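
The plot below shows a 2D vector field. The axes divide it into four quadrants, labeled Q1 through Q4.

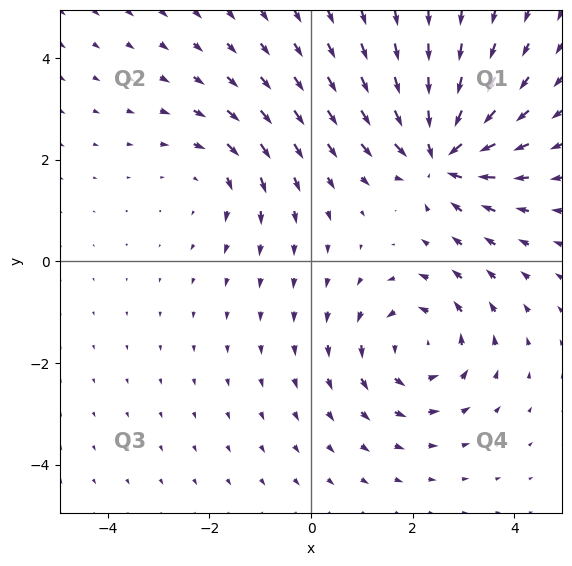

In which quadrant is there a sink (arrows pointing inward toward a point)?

The sink sits at approximately (2.5, 2.1), which lies in quadrant Q1. The divergence there is about -6, negative as expected for a sink.

Q1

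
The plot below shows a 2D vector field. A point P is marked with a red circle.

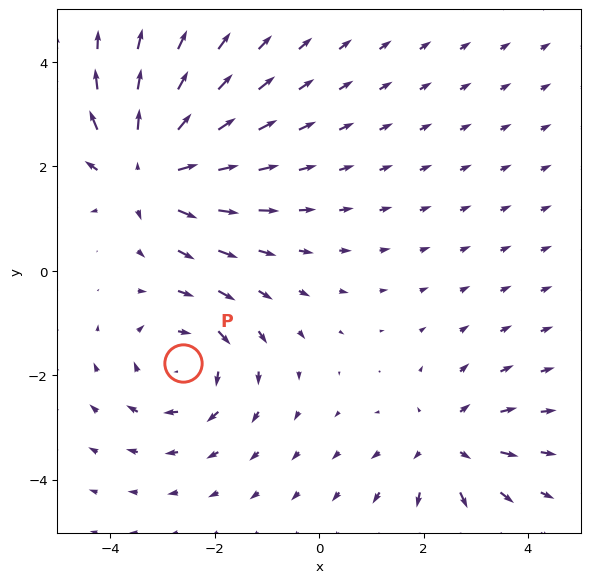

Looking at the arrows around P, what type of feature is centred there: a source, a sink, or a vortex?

At P (-2.6, -1.8) the arrows circulate clockwise. Divergence ≈0, curl about -4 — near-zero divergence with nonzero curl is a vortex.

vortex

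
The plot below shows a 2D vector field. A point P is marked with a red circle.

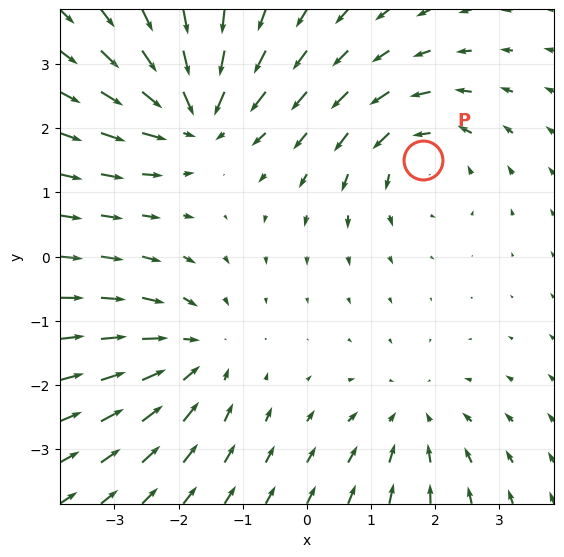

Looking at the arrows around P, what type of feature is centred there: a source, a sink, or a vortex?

vortex

At P (1.8, 1.5) the arrows circulate counterclockwise. Divergence ≈0, curl about +4 — near-zero divergence with nonzero curl is a vortex.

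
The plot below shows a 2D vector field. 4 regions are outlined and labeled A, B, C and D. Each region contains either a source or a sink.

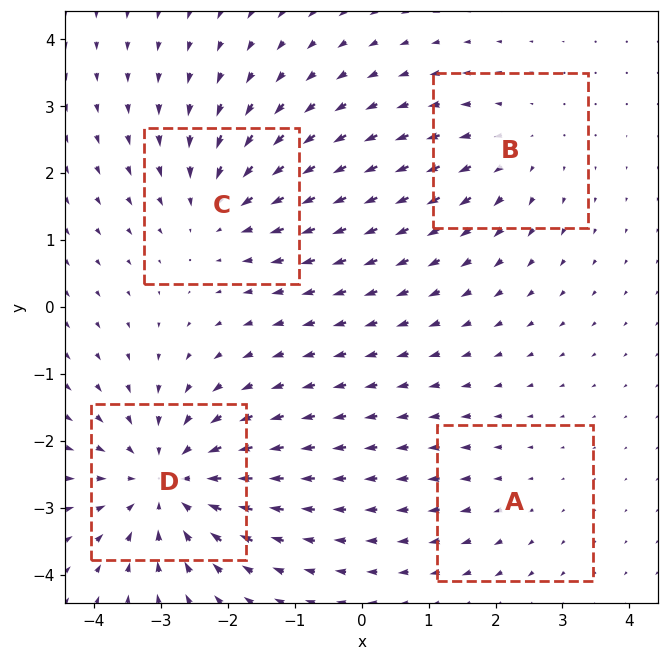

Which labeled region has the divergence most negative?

D

Divergence at each region's feature centre — A: about +2, B: about +3, C: about -4, D: about -6. Region D is most negative.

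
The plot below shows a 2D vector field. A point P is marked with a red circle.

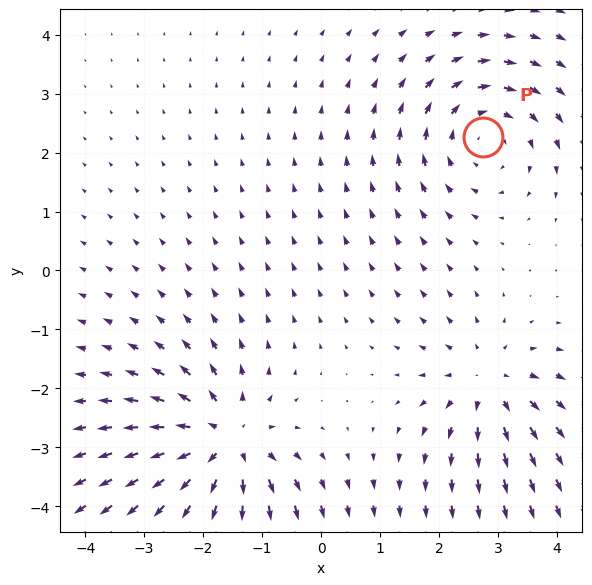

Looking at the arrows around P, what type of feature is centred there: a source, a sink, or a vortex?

At P (2.7, 2.3) the arrows circulate clockwise. Divergence ≈0, curl about -4 — near-zero divergence with nonzero curl is a vortex.

vortex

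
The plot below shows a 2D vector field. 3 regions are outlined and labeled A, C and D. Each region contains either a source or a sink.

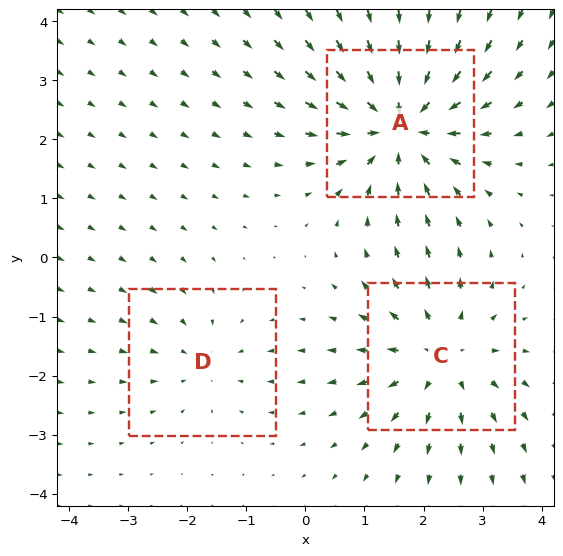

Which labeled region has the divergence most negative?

Divergence at each region's feature centre — A: about -5, C: about +3, D: about -2. Region A is most negative.

A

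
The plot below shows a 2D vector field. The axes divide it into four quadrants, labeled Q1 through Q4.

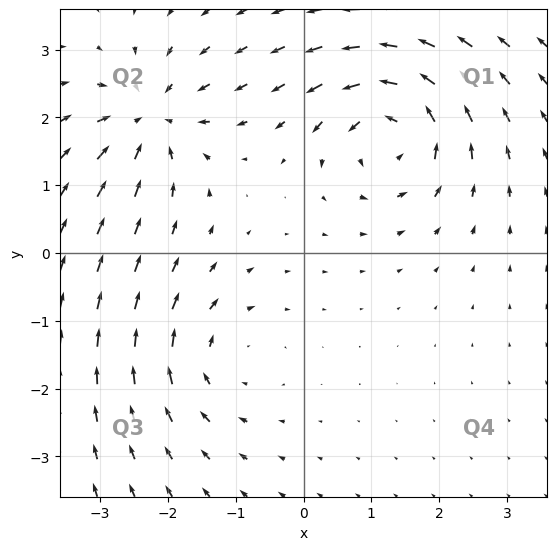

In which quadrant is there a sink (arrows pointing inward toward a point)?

The sink sits at approximately (-2.3, 2.0), which lies in quadrant Q2. The divergence there is about -5, negative as expected for a sink.

Q2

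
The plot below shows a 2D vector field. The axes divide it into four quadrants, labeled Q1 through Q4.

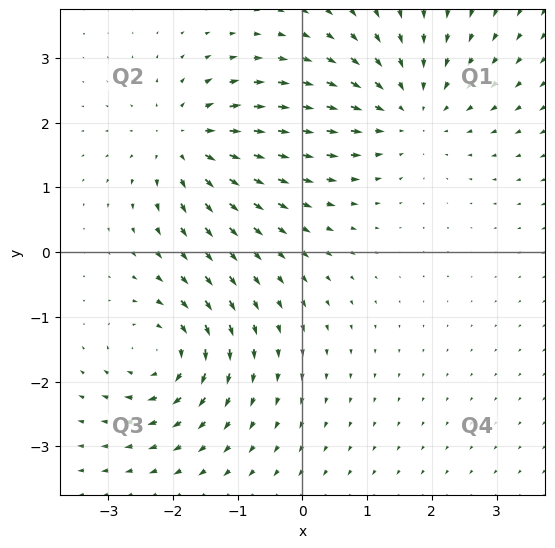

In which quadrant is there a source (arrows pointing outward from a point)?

Q2

The source sits at approximately (-1.8, 1.7), which lies in quadrant Q2. The divergence there is about +4, positive as expected for a source.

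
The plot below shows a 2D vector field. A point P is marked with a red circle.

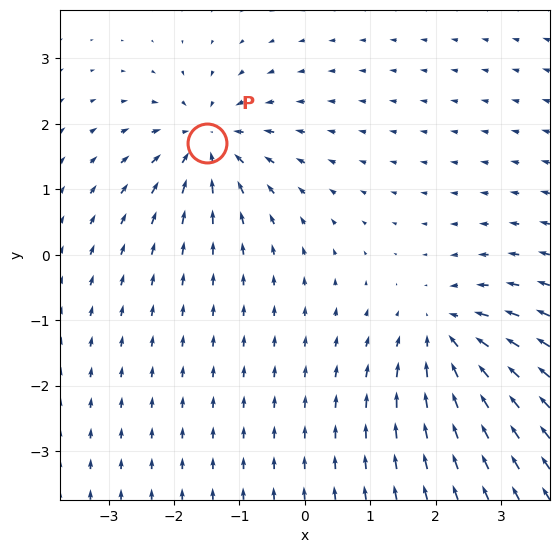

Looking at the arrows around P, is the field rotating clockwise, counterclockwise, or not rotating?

Near P at (-1.5, 1.7) the arrows show no circulation. The curl there is ≈0.

not rotating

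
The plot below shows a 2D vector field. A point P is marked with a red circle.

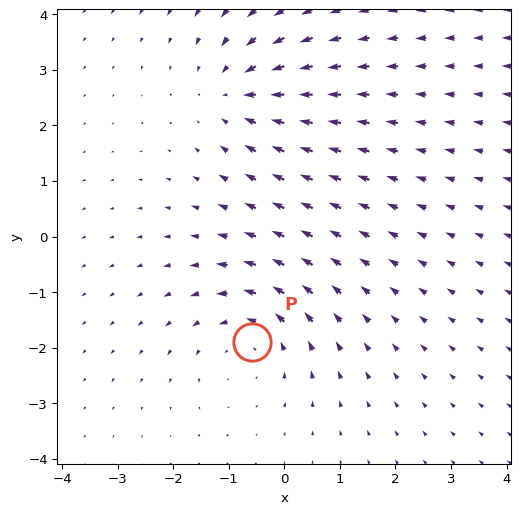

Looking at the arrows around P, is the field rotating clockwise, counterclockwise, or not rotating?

Near P at (-0.6, -1.9) the arrows circulate counterclockwise. The curl (z-component) there is about +3; positive curl means counterclockwise rotation.

counterclockwise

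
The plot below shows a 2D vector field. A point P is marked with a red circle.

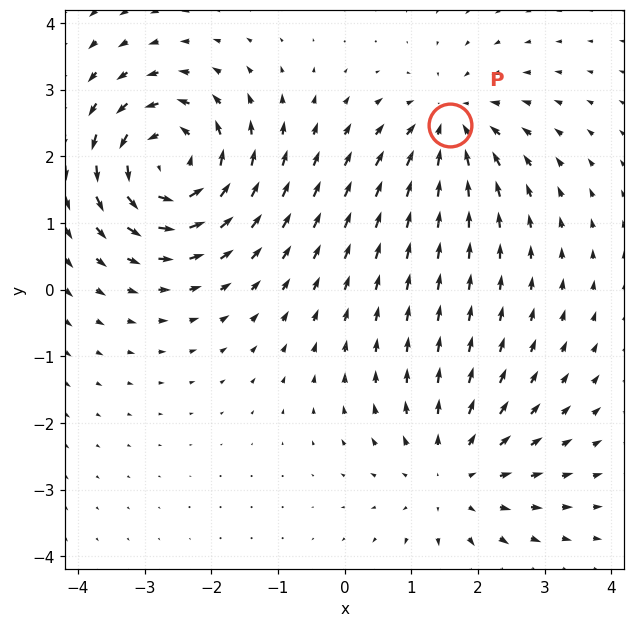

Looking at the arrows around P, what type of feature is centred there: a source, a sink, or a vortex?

At P (1.6, 2.5) the arrows converge inward. Divergence about -4, curl ≈0 — negative divergence with near-zero curl is a sink.

sink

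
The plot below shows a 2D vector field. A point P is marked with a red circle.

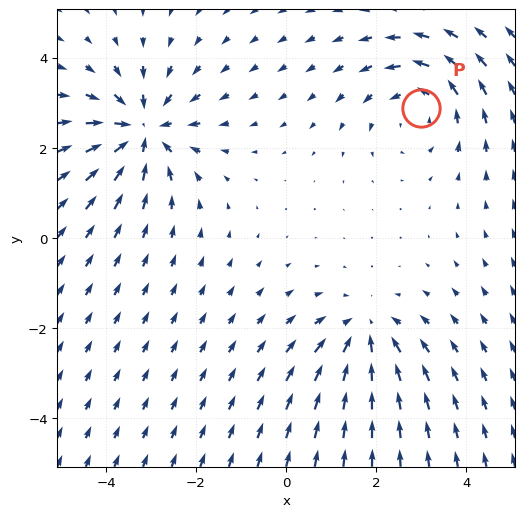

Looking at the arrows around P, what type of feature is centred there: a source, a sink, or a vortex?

At P (3.0, 2.9) the arrows circulate counterclockwise. Divergence ≈0, curl about +4 — near-zero divergence with nonzero curl is a vortex.

vortex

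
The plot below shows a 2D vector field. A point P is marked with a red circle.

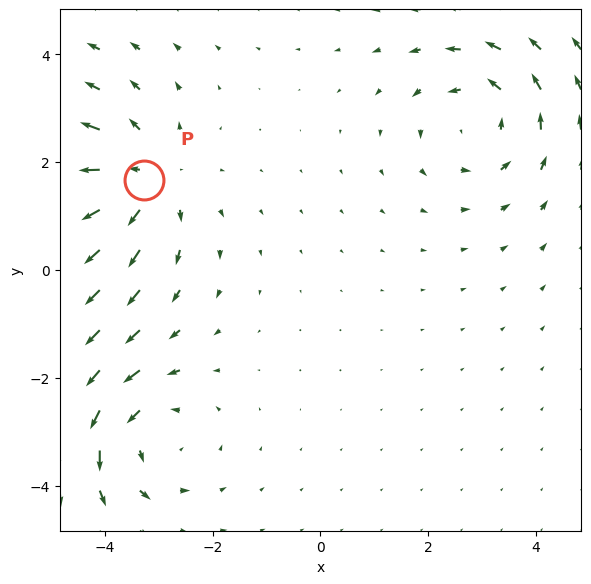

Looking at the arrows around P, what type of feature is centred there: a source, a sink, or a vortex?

source

At P (-3.3, 1.7) the arrows spread outward. Divergence about +4, curl ≈0 — positive divergence with near-zero curl is a source.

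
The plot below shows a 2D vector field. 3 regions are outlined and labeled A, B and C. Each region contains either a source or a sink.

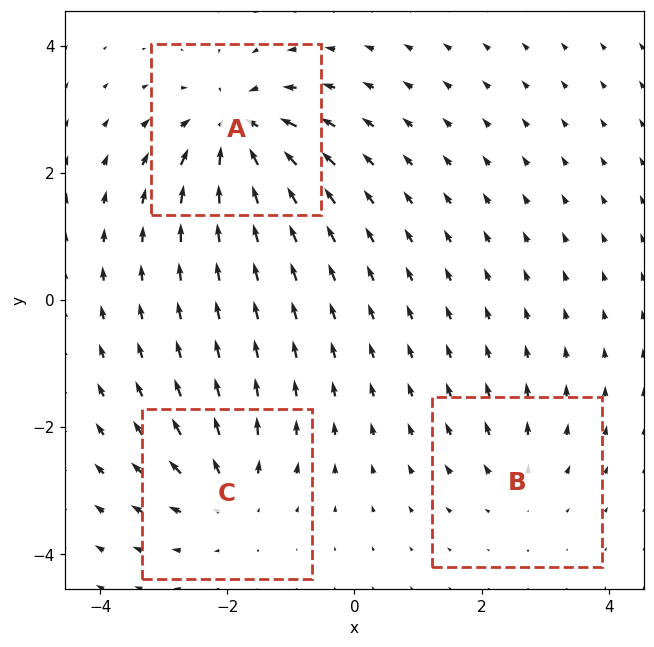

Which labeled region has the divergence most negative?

A

Divergence at each region's feature centre — A: about -6, B: about +3, C: about +4. Region A is most negative.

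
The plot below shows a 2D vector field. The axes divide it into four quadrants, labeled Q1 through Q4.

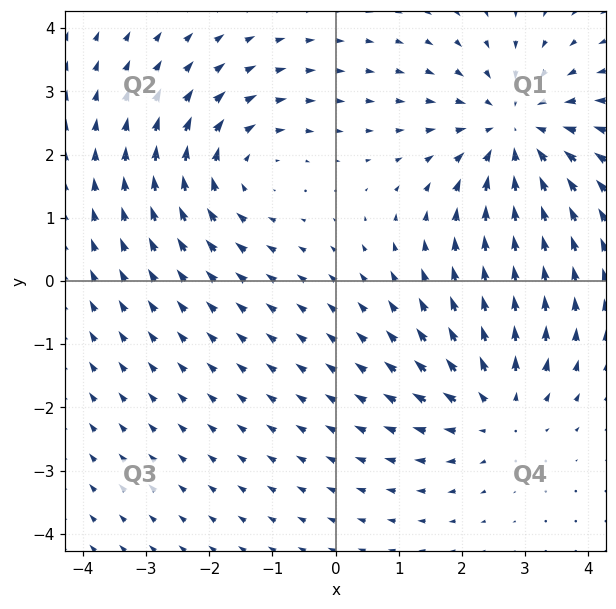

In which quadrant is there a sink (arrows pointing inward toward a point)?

The sink sits at approximately (2.9, 2.4), which lies in quadrant Q1. The divergence there is about -3, negative as expected for a sink.

Q1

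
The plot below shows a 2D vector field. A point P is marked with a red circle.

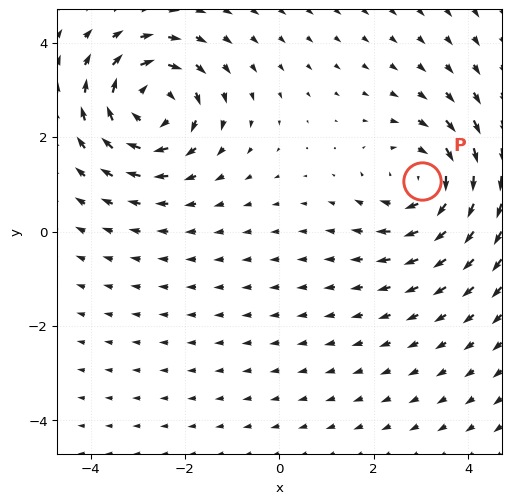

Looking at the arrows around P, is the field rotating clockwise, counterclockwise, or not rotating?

Near P at (3.0, 1.1) the arrows circulate clockwise. The curl (z-component) there is about -4; negative curl means clockwise rotation.

clockwise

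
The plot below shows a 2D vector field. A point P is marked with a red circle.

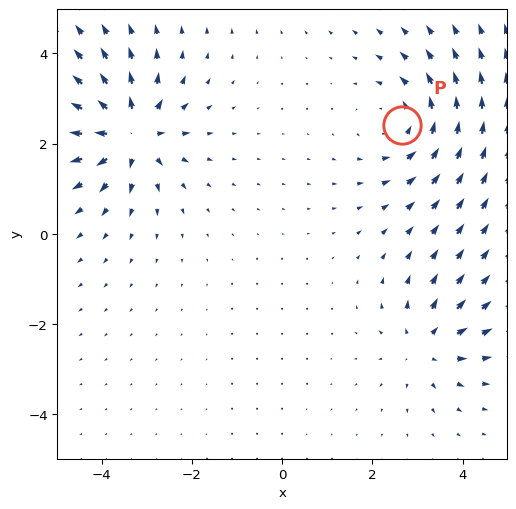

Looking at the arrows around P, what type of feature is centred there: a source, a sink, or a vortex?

vortex

At P (2.7, 2.4) the arrows circulate counterclockwise. Divergence ≈0, curl about +4 — near-zero divergence with nonzero curl is a vortex.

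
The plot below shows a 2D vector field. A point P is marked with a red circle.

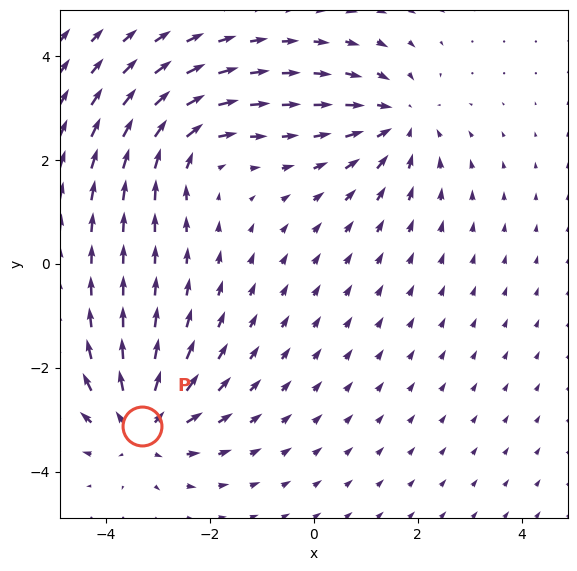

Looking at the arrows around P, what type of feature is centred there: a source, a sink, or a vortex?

At P (-3.3, -3.1) the arrows spread outward. Divergence about +5, curl ≈0 — positive divergence with near-zero curl is a source.

source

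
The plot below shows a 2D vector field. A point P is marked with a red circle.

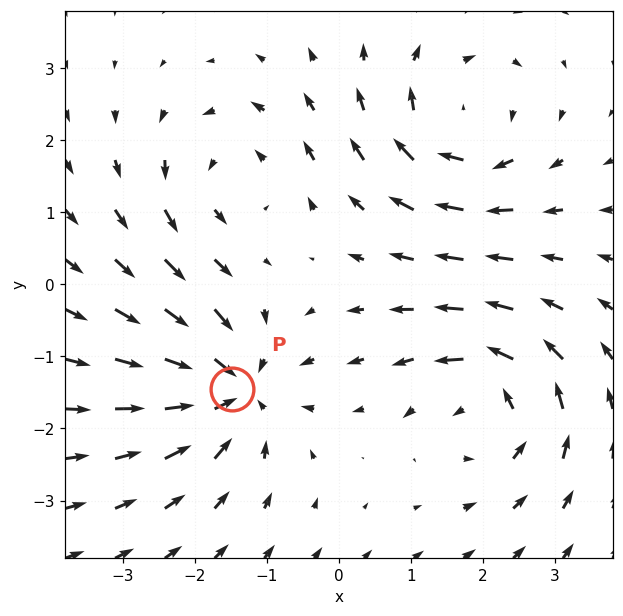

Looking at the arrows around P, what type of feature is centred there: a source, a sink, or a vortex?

sink

At P (-1.5, -1.5) the arrows converge inward. Divergence about -6, curl ≈0 — negative divergence with near-zero curl is a sink.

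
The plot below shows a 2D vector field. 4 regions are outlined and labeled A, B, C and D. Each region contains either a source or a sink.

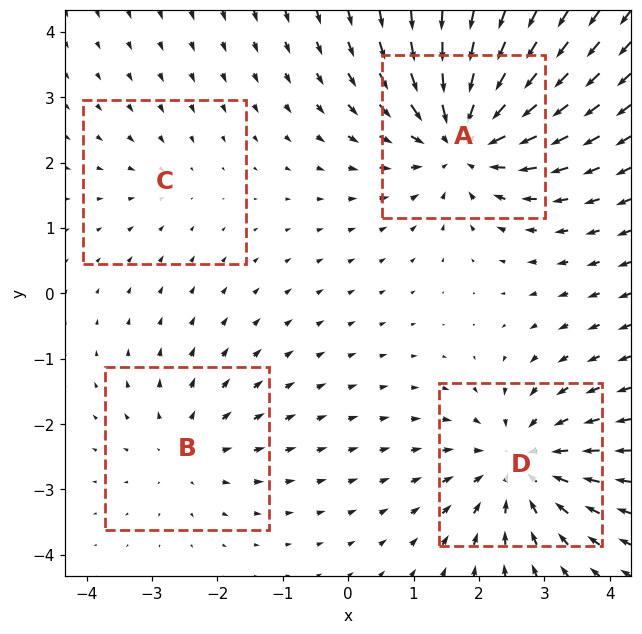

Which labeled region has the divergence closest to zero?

Divergence at each region's feature centre — A: about -6, B: about +3, C: about -2, D: about -5. Region C is closest to zero.

C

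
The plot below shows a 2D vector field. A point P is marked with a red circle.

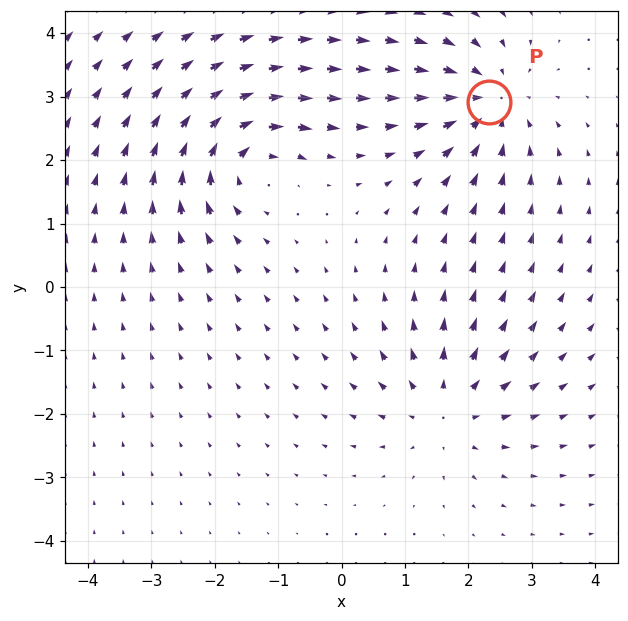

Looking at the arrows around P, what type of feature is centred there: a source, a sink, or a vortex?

At P (2.3, 2.9) the arrows converge inward. Divergence about -6, curl ≈0 — negative divergence with near-zero curl is a sink.

sink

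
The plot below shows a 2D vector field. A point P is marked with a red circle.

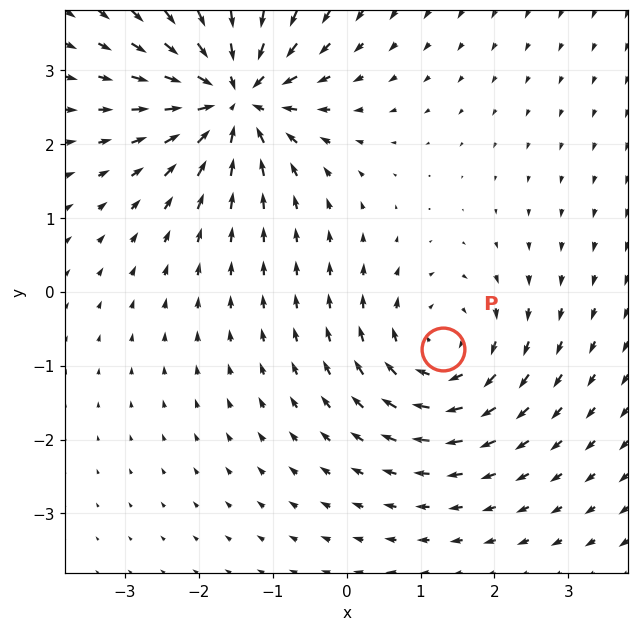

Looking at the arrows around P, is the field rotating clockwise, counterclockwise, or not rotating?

Near P at (1.3, -0.8) the arrows circulate clockwise. The curl (z-component) there is about -3; negative curl means clockwise rotation.

clockwise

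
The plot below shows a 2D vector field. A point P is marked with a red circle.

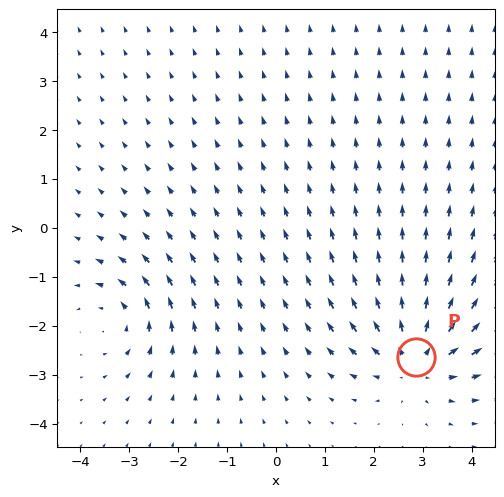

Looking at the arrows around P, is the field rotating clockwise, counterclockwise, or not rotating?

Near P at (2.9, -2.6) the arrows show no circulation. The curl there is ≈0.

not rotating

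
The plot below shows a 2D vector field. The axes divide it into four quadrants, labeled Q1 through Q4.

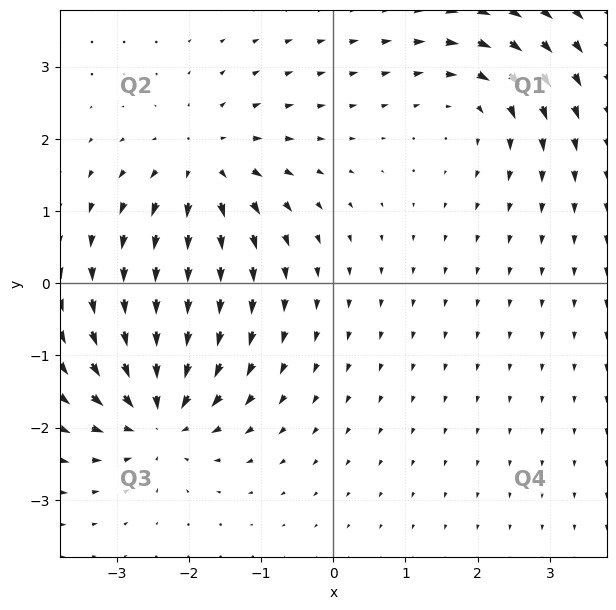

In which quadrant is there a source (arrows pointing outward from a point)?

Q2

The source sits at approximately (-1.8, 1.6), which lies in quadrant Q2. The divergence there is about +4, positive as expected for a source.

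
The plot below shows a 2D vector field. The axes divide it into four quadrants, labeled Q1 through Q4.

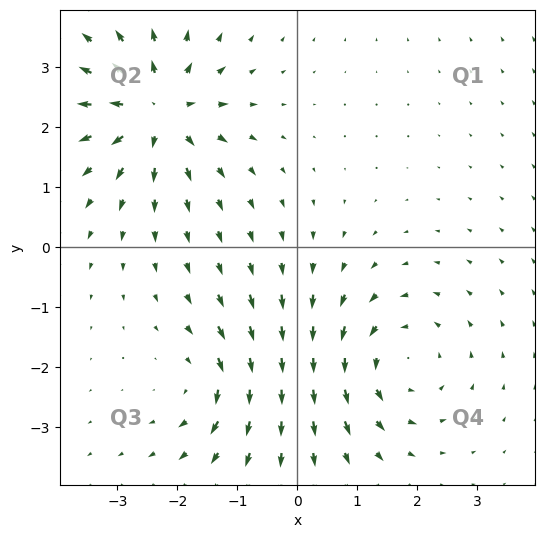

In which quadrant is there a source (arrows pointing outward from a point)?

The source sits at approximately (-2.3, 2.3), which lies in quadrant Q2. The divergence there is about +7, positive as expected for a source.

Q2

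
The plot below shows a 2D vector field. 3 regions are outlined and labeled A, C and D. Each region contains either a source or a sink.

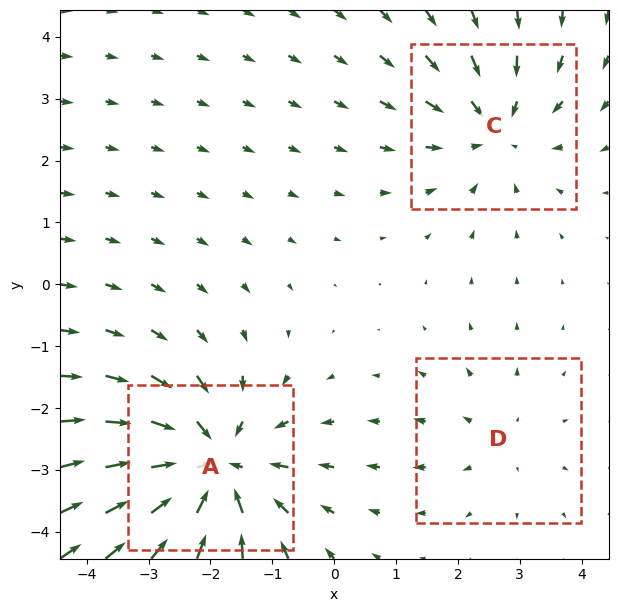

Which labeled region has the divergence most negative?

A

Divergence at each region's feature centre — A: about -5, C: about -3, D: about +2. Region A is most negative.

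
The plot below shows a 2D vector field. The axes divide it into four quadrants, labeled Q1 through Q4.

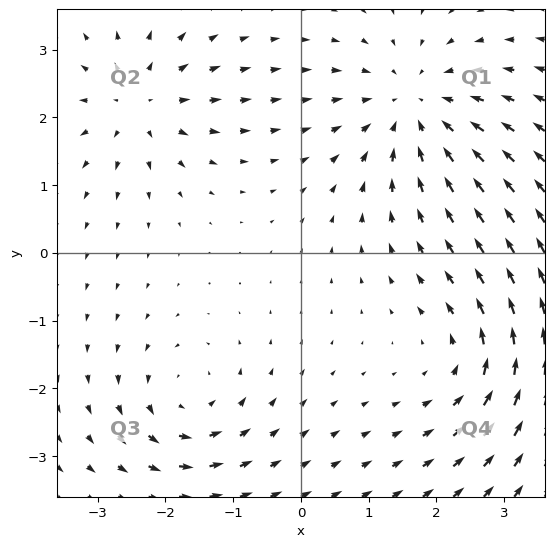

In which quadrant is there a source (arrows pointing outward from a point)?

Q2

The source sits at approximately (-2.4, 2.2), which lies in quadrant Q2. The divergence there is about +4, positive as expected for a source.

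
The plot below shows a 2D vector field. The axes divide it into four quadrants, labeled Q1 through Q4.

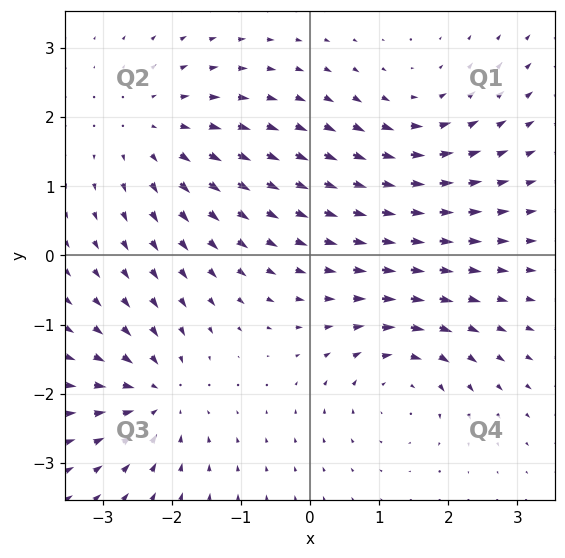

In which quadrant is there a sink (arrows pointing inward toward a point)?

Q3

The sink sits at approximately (-2.2, -2.1), which lies in quadrant Q3. The divergence there is about -6, negative as expected for a sink.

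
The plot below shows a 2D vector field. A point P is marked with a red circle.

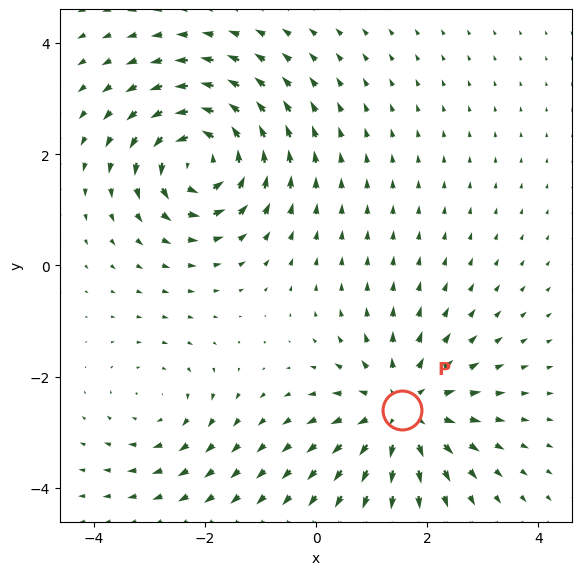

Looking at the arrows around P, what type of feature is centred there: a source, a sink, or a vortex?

At P (1.5, -2.6) the arrows spread outward. Divergence about +5, curl ≈0 — positive divergence with near-zero curl is a source.

source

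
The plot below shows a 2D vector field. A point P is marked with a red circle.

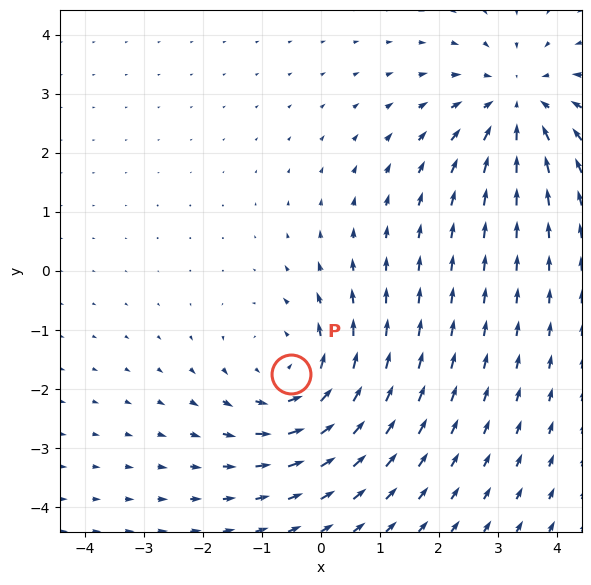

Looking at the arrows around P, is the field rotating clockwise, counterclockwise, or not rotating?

counterclockwise

Near P at (-0.5, -1.7) the arrows circulate counterclockwise. The curl (z-component) there is about +4; positive curl means counterclockwise rotation.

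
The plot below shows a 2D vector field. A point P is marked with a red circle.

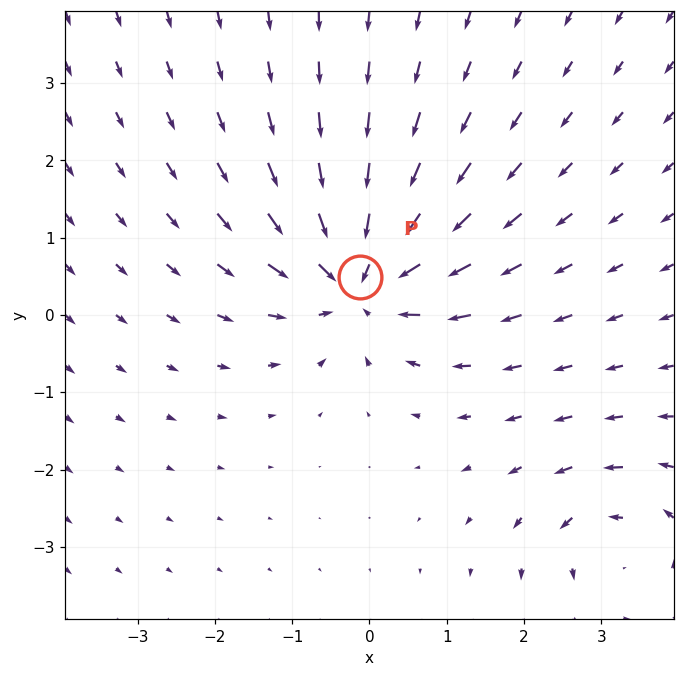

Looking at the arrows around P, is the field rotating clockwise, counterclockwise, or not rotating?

not rotating

Near P at (-0.1, 0.5) the arrows show no circulation. The curl there is ≈0.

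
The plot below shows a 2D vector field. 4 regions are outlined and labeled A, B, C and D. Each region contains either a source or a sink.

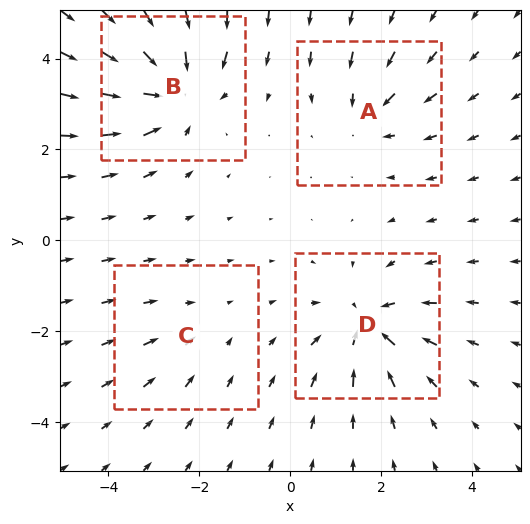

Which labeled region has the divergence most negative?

B

Divergence at each region's feature centre — A: about -4, B: about -7, C: about -2, D: about -5. Region B is most negative.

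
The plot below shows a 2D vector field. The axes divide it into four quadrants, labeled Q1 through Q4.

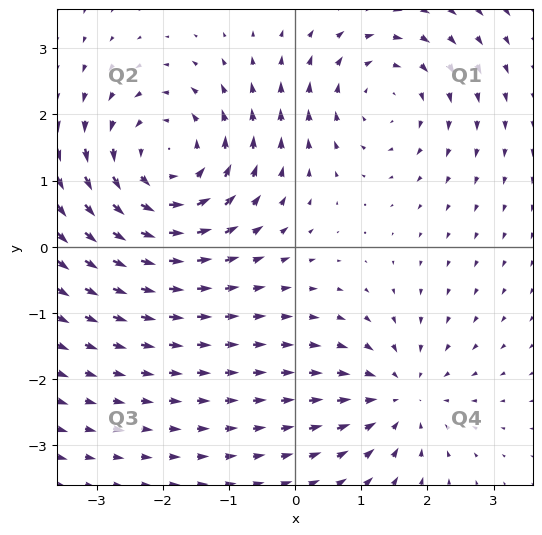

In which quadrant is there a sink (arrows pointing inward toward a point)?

Q4

The sink sits at approximately (1.6, -2.3), which lies in quadrant Q4. The divergence there is about -3, negative as expected for a sink.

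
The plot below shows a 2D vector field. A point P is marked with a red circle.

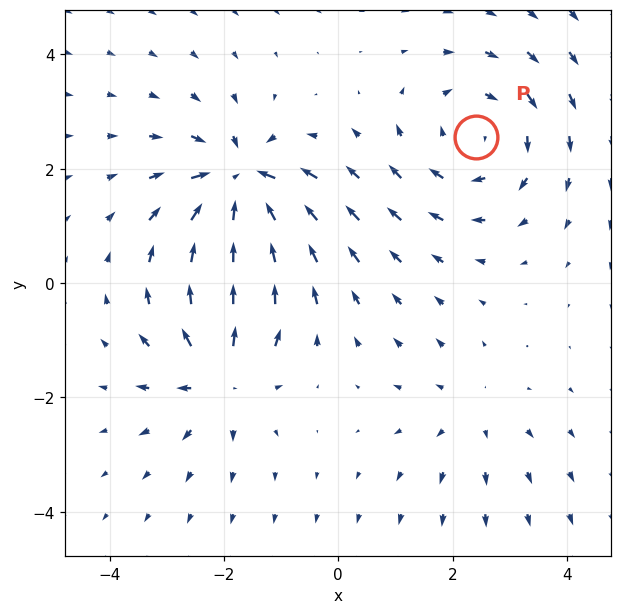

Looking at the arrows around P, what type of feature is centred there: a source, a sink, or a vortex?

At P (2.4, 2.6) the arrows circulate clockwise. Divergence ≈0, curl about -4 — near-zero divergence with nonzero curl is a vortex.

vortex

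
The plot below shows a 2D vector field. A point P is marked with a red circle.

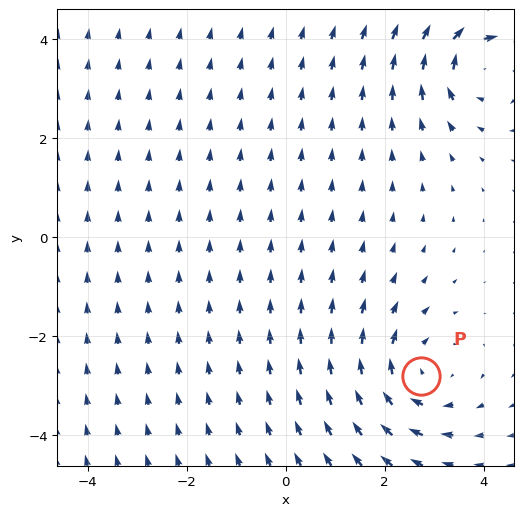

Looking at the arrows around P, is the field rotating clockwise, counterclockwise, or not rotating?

clockwise

Near P at (2.7, -2.8) the arrows circulate clockwise. The curl (z-component) there is about -4; negative curl means clockwise rotation.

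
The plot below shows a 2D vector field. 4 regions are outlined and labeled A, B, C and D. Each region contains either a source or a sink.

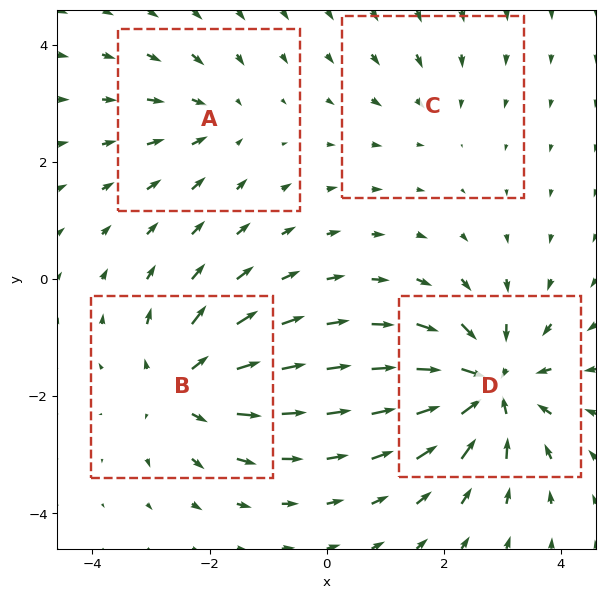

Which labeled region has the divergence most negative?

D

Divergence at each region's feature centre — A: about -3, B: about +6, C: about -2, D: about -8. Region D is most negative.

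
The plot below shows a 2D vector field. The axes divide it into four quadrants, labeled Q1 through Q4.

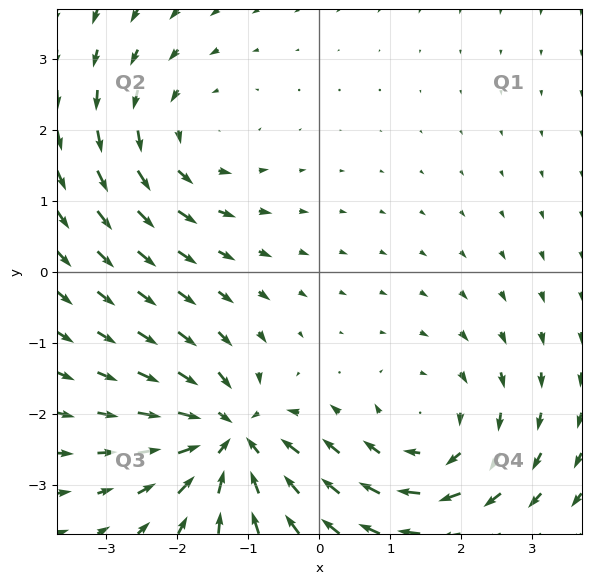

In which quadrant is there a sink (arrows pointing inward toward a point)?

Q3

The sink sits at approximately (-1.2, -2.3), which lies in quadrant Q3. The divergence there is about -5, negative as expected for a sink.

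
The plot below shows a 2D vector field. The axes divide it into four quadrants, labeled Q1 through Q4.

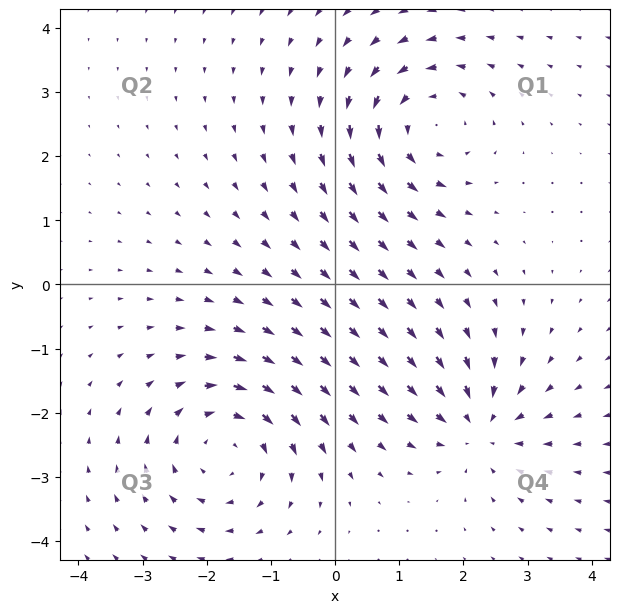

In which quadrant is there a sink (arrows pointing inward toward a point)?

The sink sits at approximately (2.2, -2.2), which lies in quadrant Q4. The divergence there is about -4, negative as expected for a sink.

Q4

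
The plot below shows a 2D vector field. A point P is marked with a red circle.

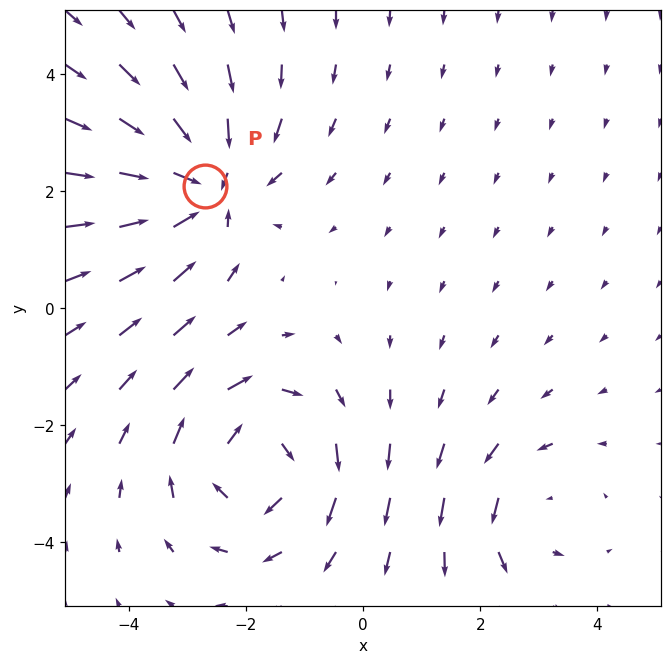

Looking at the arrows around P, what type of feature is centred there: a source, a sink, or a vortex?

At P (-2.7, 2.1) the arrows converge inward. Divergence about -5, curl ≈0 — negative divergence with near-zero curl is a sink.

sink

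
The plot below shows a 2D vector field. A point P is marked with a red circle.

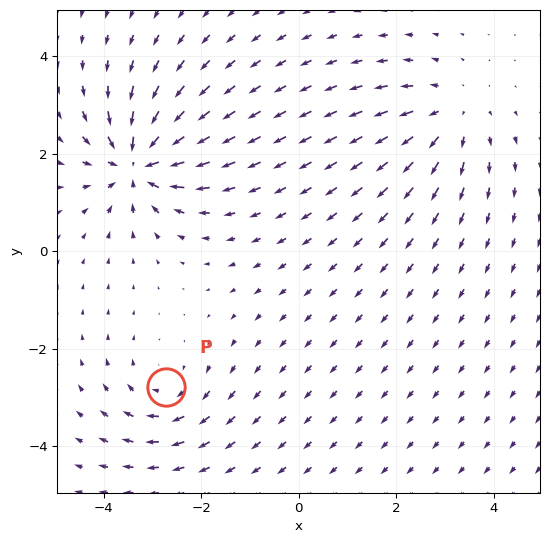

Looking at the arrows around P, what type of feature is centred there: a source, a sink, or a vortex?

vortex

At P (-2.7, -2.8) the arrows circulate clockwise. Divergence ≈0, curl about -3 — near-zero divergence with nonzero curl is a vortex.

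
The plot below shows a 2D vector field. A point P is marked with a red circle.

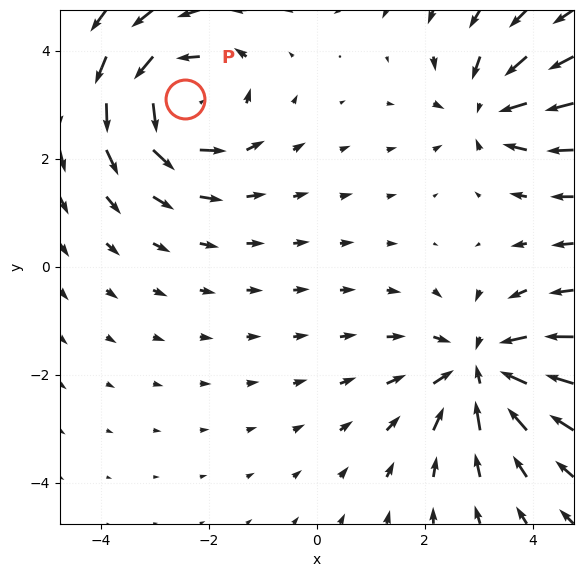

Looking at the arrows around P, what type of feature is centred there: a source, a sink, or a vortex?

At P (-2.4, 3.1) the arrows circulate counterclockwise. Divergence ≈0, curl about +5 — near-zero divergence with nonzero curl is a vortex.

vortex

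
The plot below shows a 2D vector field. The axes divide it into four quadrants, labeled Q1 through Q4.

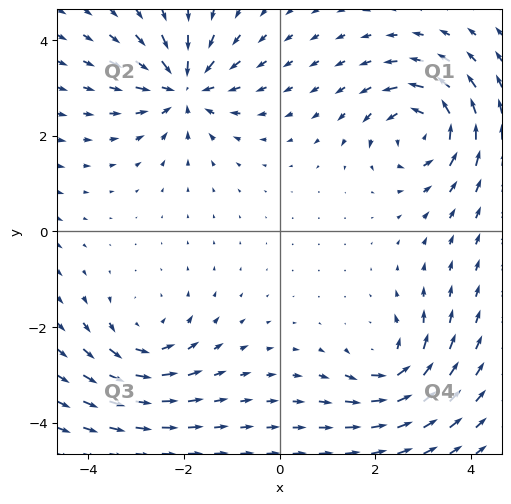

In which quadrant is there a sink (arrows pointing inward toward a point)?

The sink sits at approximately (-2.0, 3.0), which lies in quadrant Q2. The divergence there is about -6, negative as expected for a sink.

Q2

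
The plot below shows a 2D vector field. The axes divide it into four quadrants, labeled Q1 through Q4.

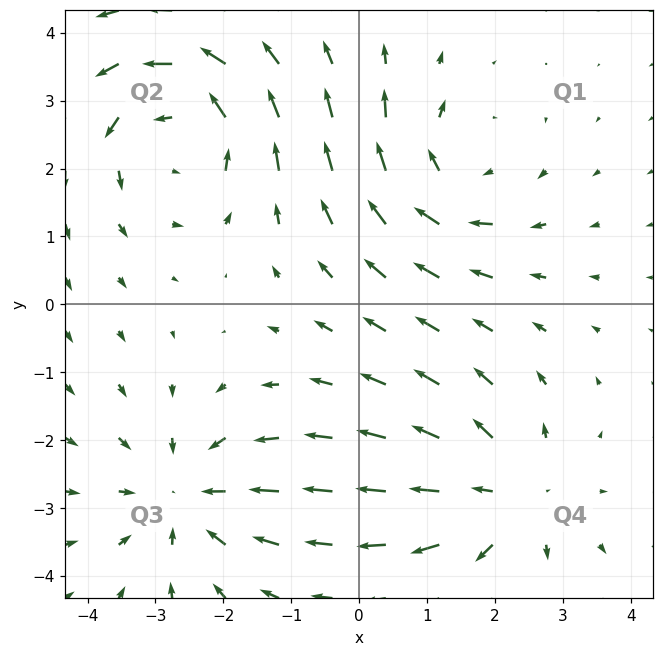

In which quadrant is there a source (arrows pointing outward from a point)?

The source sits at approximately (2.2, -2.8), which lies in quadrant Q4. The divergence there is about +4, positive as expected for a source.

Q4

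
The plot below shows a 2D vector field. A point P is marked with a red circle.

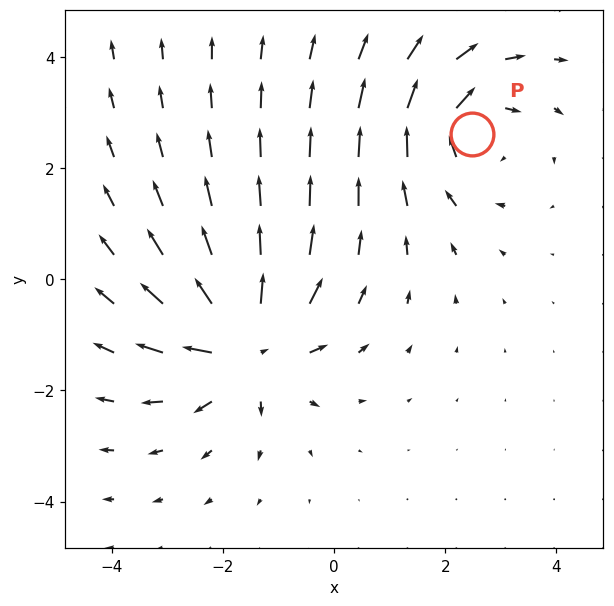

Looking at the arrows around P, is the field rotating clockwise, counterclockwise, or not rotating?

Near P at (2.5, 2.6) the arrows circulate clockwise. The curl (z-component) there is about -4; negative curl means clockwise rotation.

clockwise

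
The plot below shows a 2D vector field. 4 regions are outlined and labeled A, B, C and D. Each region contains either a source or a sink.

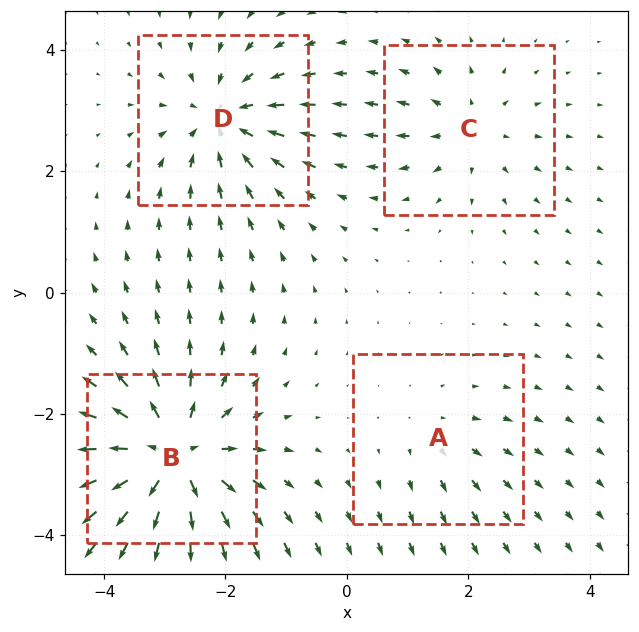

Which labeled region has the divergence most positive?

B

Divergence at each region's feature centre — A: about +2, B: about +8, C: about +4, D: about -5. Region B is most positive.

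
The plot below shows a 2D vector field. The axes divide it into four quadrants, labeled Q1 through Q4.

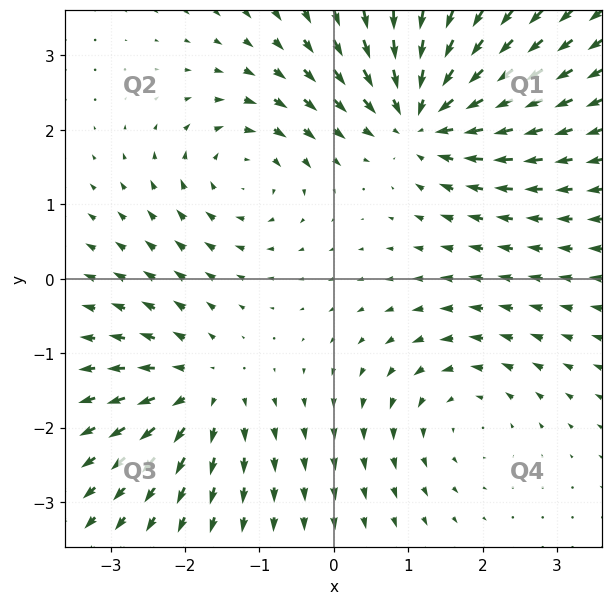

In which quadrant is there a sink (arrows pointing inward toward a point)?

The sink sits at approximately (1.2, 2.2), which lies in quadrant Q1. The divergence there is about -5, negative as expected for a sink.

Q1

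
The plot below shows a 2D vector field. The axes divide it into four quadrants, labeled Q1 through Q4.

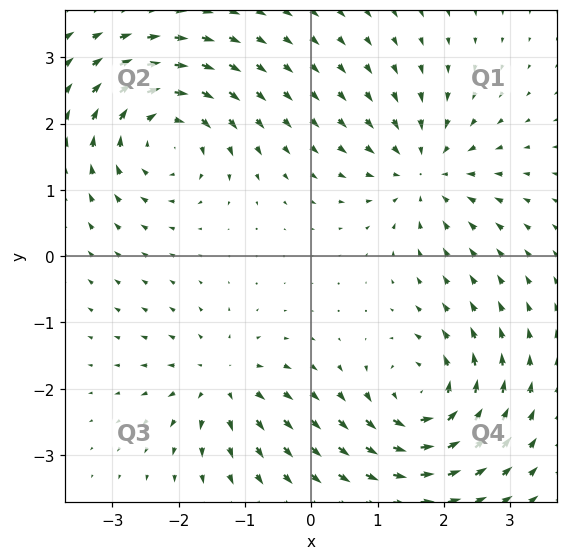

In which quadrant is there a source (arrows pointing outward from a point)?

Q3

The source sits at approximately (-1.3, -1.9), which lies in quadrant Q3. The divergence there is about +5, positive as expected for a source.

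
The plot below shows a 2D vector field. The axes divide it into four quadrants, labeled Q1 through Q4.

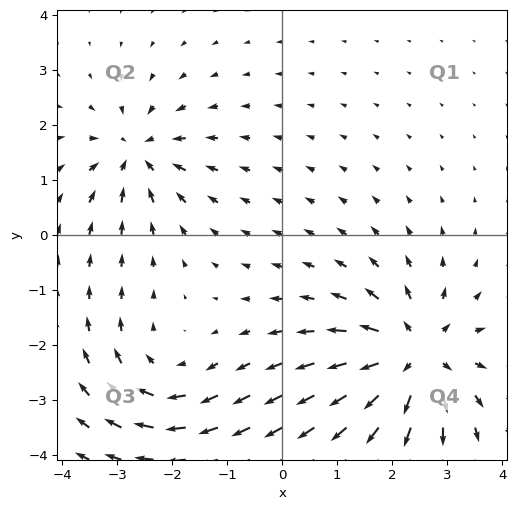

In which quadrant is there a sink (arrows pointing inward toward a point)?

Q2

The sink sits at approximately (-2.6, 1.5), which lies in quadrant Q2. The divergence there is about -4, negative as expected for a sink.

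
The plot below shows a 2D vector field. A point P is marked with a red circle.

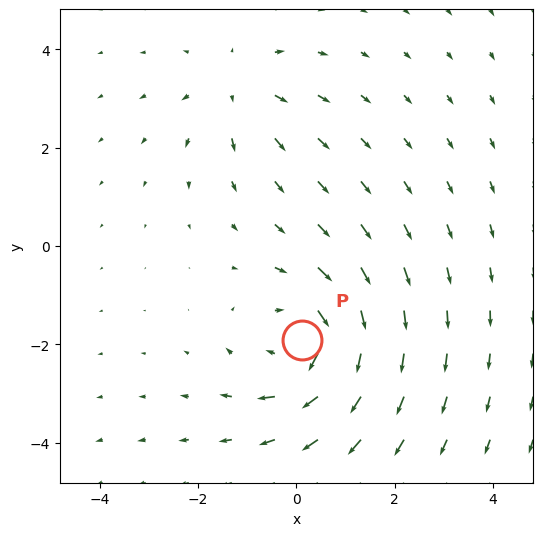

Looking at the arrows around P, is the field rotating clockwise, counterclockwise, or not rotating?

Near P at (0.1, -1.9) the arrows circulate clockwise. The curl (z-component) there is about -4; negative curl means clockwise rotation.

clockwise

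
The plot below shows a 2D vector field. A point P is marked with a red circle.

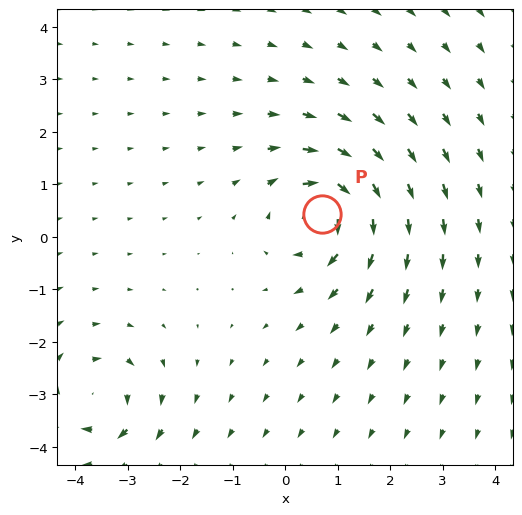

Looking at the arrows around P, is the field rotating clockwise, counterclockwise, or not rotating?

Near P at (0.7, 0.4) the arrows circulate clockwise. The curl (z-component) there is about -7; negative curl means clockwise rotation.

clockwise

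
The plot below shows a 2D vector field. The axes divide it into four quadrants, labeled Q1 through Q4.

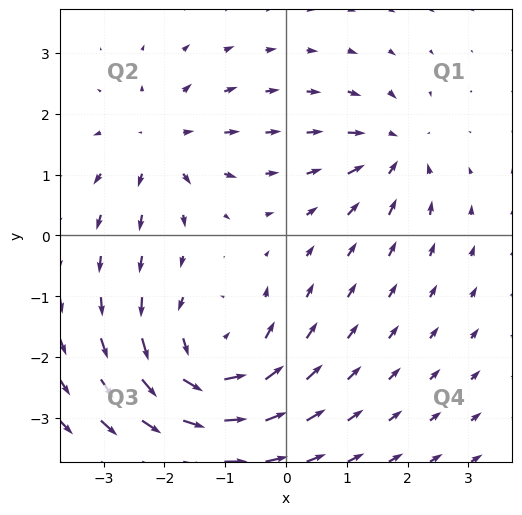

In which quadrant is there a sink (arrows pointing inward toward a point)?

Q1

The sink sits at approximately (1.8, 1.4), which lies in quadrant Q1. The divergence there is about -4, negative as expected for a sink.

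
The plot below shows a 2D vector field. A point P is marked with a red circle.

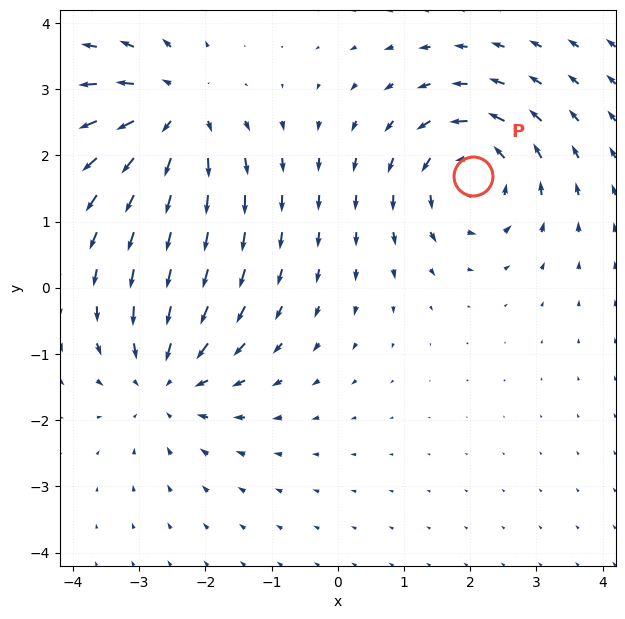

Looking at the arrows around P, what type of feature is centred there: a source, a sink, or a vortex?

At P (2.0, 1.7) the arrows circulate counterclockwise. Divergence ≈0, curl about +6 — near-zero divergence with nonzero curl is a vortex.

vortex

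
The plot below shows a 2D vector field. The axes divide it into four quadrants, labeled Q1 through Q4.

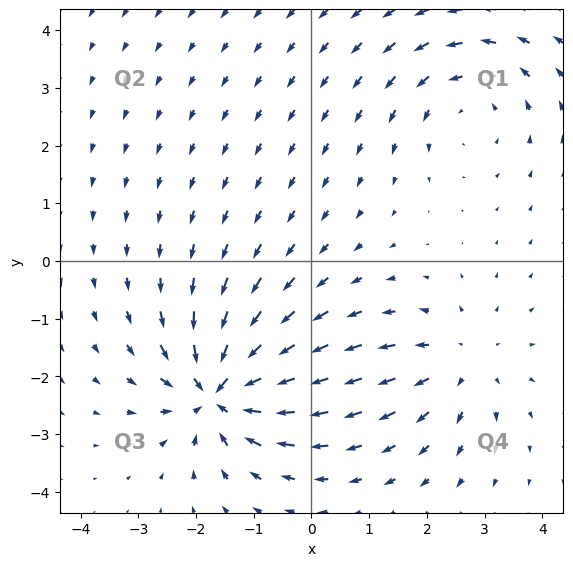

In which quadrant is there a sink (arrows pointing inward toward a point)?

Q3

The sink sits at approximately (-1.6, -2.3), which lies in quadrant Q3. The divergence there is about -7, negative as expected for a sink.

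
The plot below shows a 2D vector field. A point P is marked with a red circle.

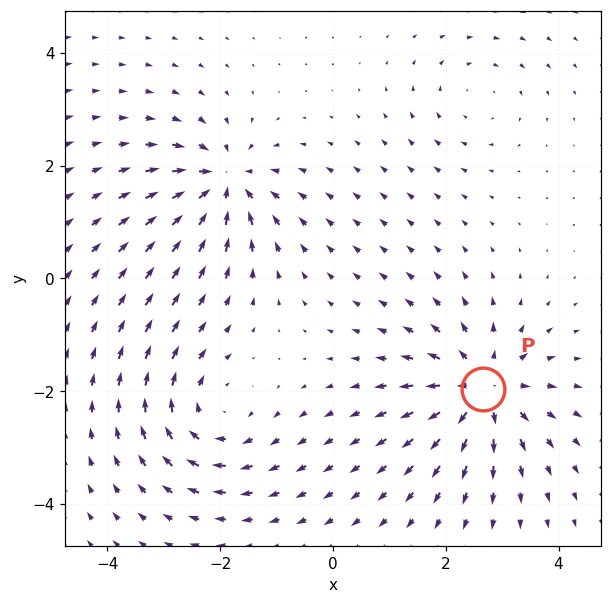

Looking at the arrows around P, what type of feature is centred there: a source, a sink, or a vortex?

source

At P (2.7, -2.0) the arrows spread outward. Divergence about +6, curl ≈0 — positive divergence with near-zero curl is a source.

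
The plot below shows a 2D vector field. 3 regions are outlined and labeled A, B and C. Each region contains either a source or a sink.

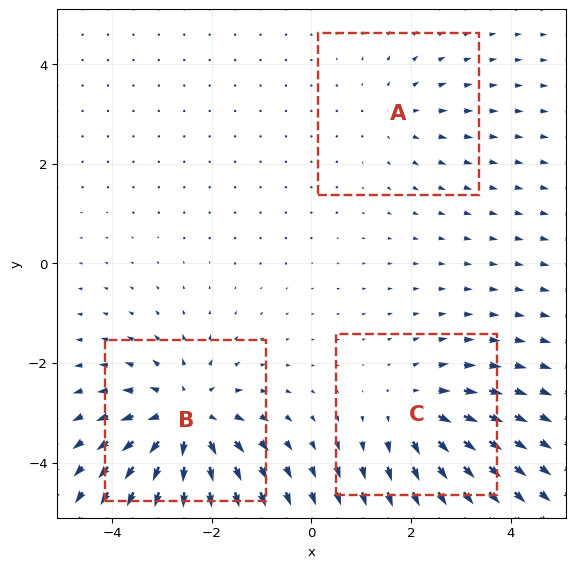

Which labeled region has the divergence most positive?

Divergence at each region's feature centre — A: about +2, B: about +5, C: about +3. Region B is most positive.

B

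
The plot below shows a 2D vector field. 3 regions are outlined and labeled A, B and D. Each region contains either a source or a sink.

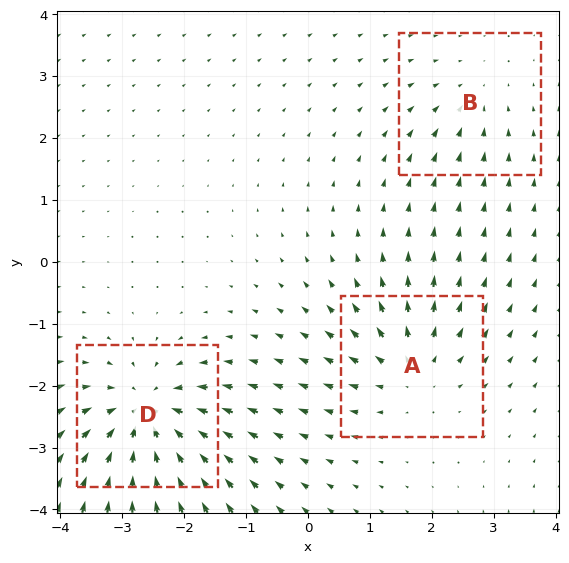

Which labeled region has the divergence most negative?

D

Divergence at each region's feature centre — A: about +4, B: about -2, D: about -6. Region D is most negative.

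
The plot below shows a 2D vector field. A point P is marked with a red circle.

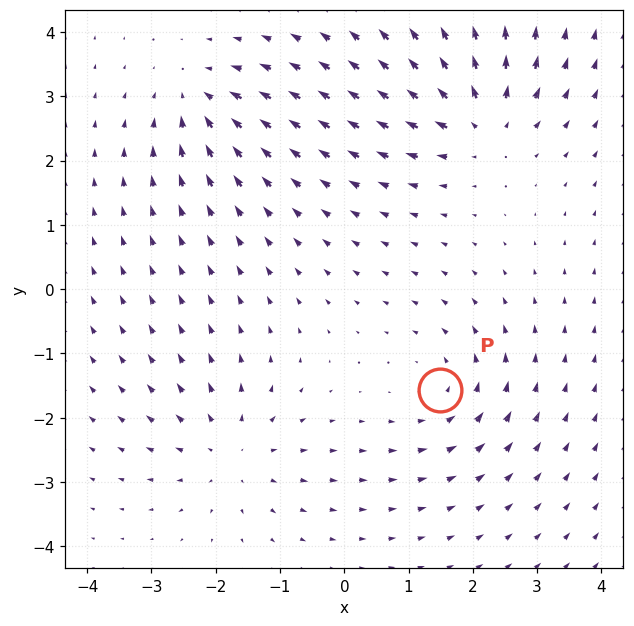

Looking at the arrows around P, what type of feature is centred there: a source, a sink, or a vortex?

At P (1.5, -1.6) the arrows circulate counterclockwise. Divergence ≈0, curl about +3 — near-zero divergence with nonzero curl is a vortex.

vortex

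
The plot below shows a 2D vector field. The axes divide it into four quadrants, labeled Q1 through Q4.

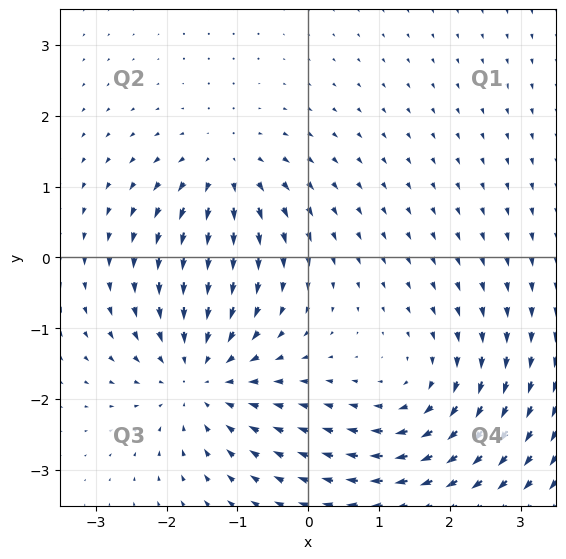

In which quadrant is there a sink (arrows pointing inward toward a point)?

Q3

The sink sits at approximately (-1.5, -1.7), which lies in quadrant Q3. The divergence there is about -4, negative as expected for a sink.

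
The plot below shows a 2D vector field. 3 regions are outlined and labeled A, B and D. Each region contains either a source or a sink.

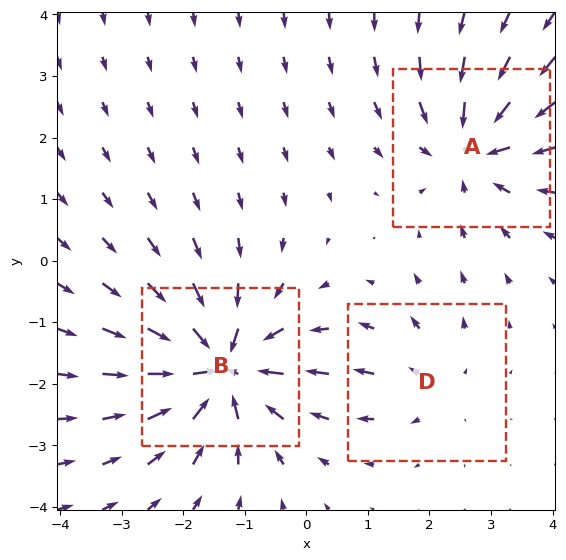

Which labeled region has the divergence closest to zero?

D

Divergence at each region's feature centre — A: about -4, B: about -5, D: about +2. Region D is closest to zero.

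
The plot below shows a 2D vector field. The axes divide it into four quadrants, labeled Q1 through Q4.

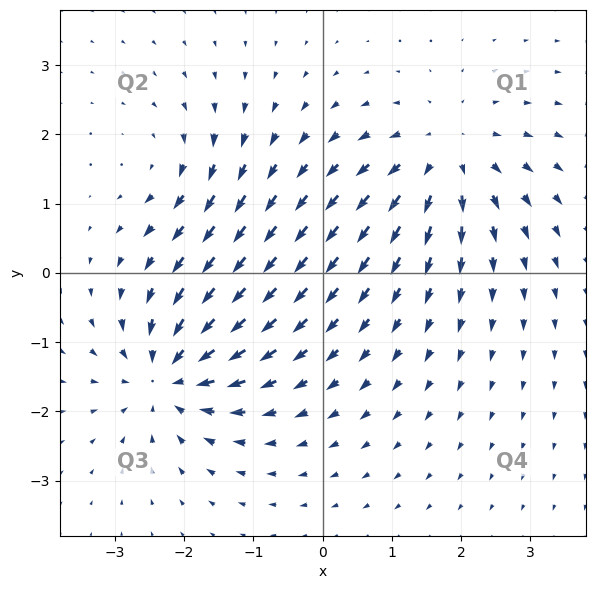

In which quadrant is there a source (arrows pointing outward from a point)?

The source sits at approximately (1.8, 1.7), which lies in quadrant Q1. The divergence there is about +5, positive as expected for a source.

Q1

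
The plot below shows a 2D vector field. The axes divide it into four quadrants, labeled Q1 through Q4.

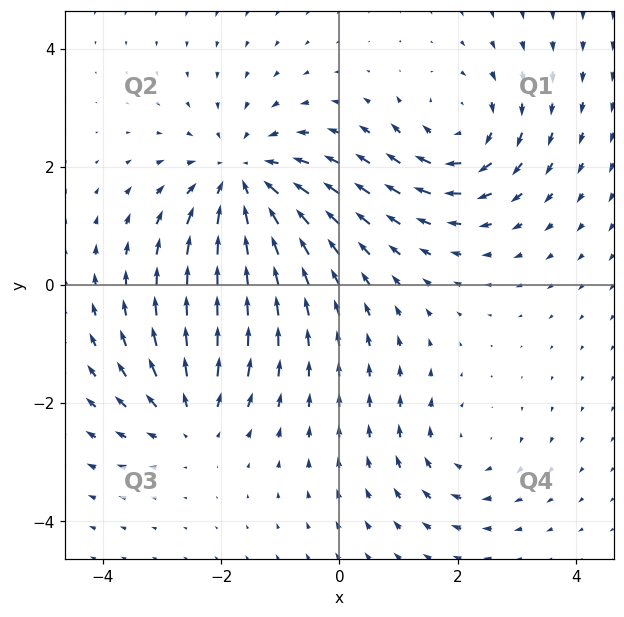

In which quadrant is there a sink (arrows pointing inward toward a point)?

The sink sits at approximately (-1.6, 1.7), which lies in quadrant Q2. The divergence there is about -4, negative as expected for a sink.

Q2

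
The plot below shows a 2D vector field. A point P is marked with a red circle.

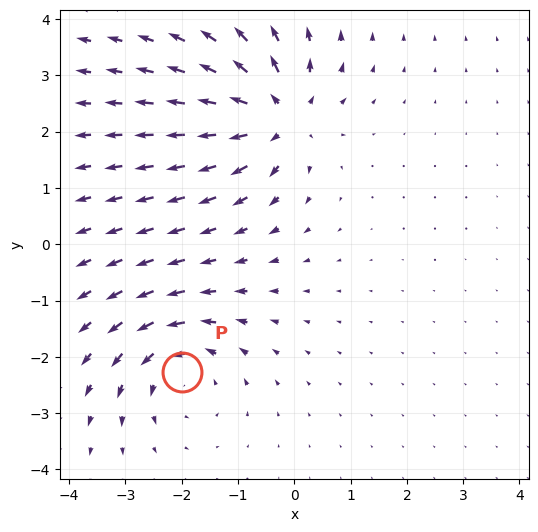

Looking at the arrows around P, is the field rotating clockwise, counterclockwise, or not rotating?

counterclockwise

Near P at (-2.0, -2.3) the arrows circulate counterclockwise. The curl (z-component) there is about +4; positive curl means counterclockwise rotation.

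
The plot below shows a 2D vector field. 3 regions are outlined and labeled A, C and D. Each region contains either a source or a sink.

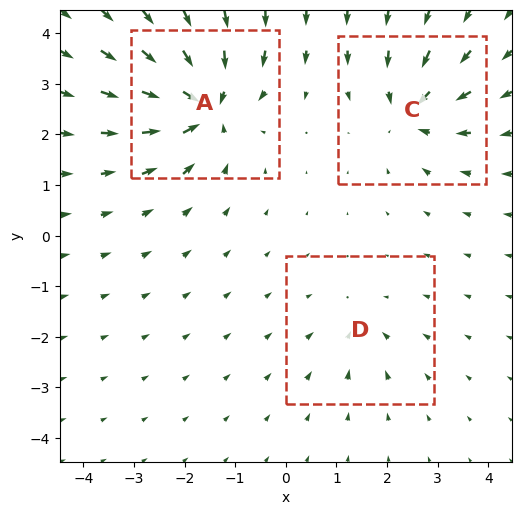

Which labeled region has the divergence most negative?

Divergence at each region's feature centre — A: about -6, C: about -4, D: about -2. Region A is most negative.

A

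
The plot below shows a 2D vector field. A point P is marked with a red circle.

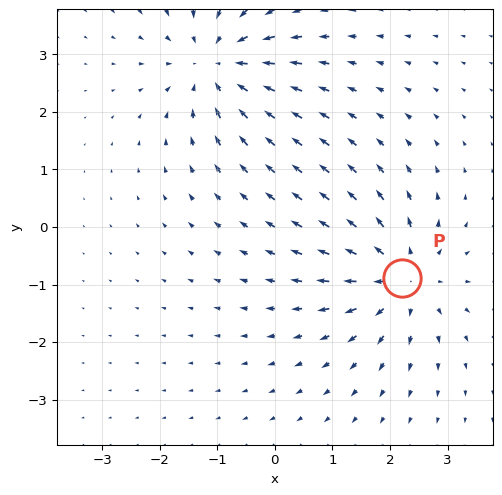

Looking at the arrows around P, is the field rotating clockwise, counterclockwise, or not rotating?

Near P at (2.2, -0.9) the arrows show no circulation. The curl there is ≈0.

not rotating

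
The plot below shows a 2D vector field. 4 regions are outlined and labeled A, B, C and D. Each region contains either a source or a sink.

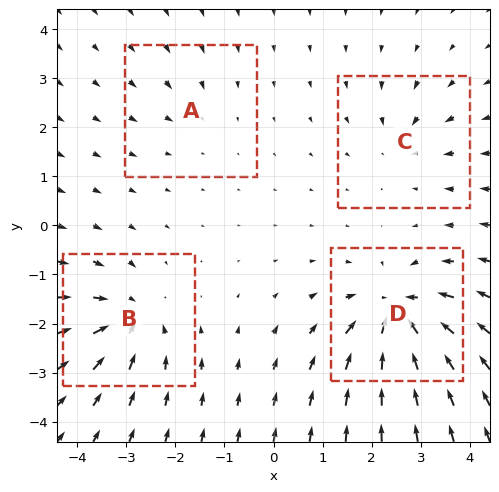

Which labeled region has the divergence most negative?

Divergence at each region's feature centre — A: about -2, B: about -6, C: about -4, D: about -8. Region D is most negative.

D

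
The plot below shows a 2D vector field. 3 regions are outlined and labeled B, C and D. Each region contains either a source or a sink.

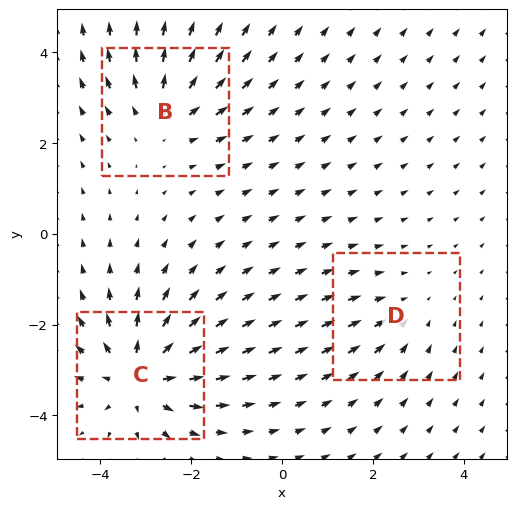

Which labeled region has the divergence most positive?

C

Divergence at each region's feature centre — B: about +3, C: about +5, D: about -2. Region C is most positive.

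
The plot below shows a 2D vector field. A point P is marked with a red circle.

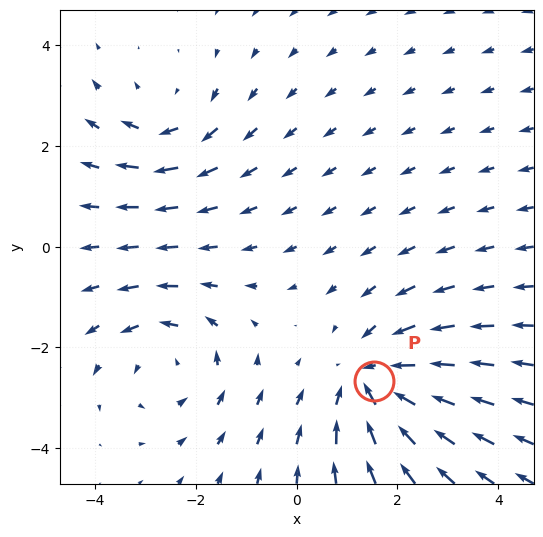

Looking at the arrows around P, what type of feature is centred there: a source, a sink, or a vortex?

At P (1.5, -2.7) the arrows converge inward. Divergence about -4, curl ≈0 — negative divergence with near-zero curl is a sink.

sink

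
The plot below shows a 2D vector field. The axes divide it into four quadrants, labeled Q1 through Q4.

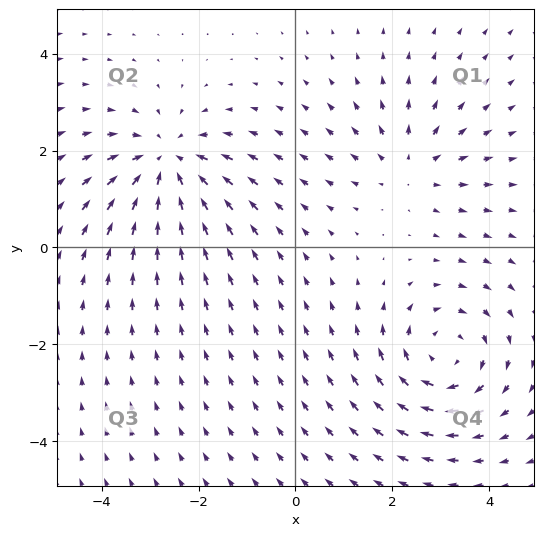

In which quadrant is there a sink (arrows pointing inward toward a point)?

Q2

The sink sits at approximately (-2.6, 1.7), which lies in quadrant Q2. The divergence there is about -4, negative as expected for a sink.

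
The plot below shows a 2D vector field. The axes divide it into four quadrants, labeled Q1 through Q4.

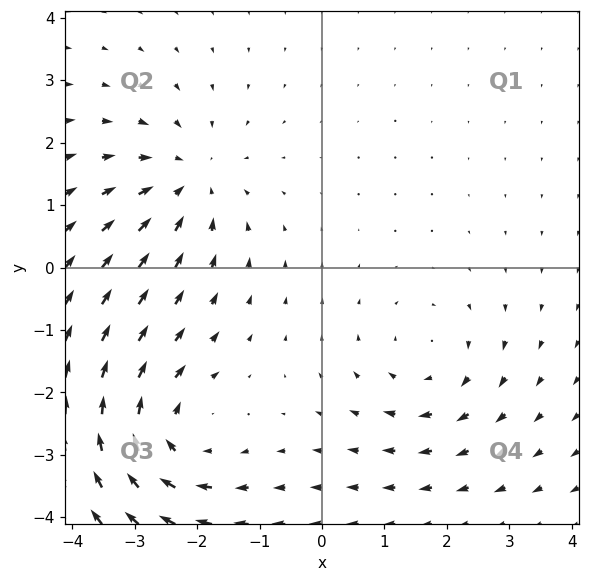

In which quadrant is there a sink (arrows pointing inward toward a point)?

Q2

The sink sits at approximately (-2.1, 1.4), which lies in quadrant Q2. The divergence there is about -4, negative as expected for a sink.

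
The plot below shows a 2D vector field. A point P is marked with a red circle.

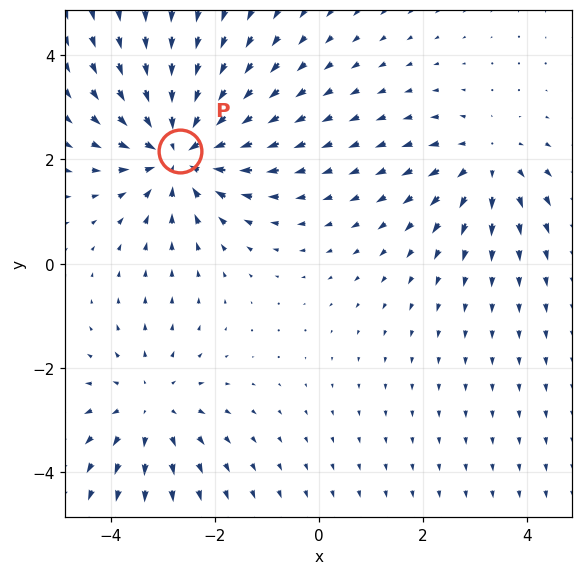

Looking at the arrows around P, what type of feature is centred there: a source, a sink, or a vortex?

sink

At P (-2.7, 2.2) the arrows converge inward. Divergence about -5, curl ≈0 — negative divergence with near-zero curl is a sink.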